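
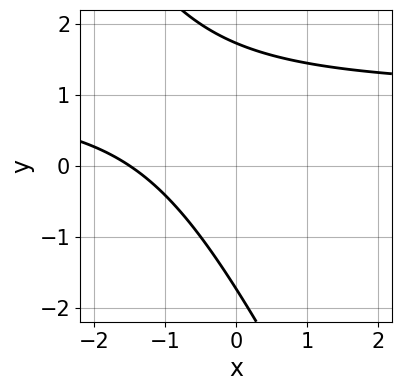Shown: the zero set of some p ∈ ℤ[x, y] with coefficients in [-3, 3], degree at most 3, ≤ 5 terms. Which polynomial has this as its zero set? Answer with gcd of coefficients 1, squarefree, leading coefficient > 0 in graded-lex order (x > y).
2*x*y + y^2 - 2*x - 3

1. Degree: a generic line meets the curve in up to 2 points, so deg p = 2.
2. Putting this together gives p.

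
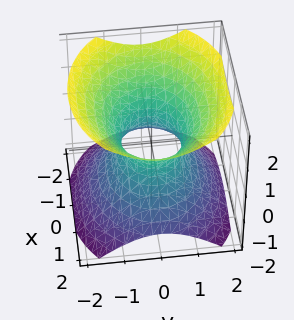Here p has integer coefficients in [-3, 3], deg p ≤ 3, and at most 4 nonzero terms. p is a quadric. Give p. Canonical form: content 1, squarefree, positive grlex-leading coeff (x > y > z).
2*x^2 + 3*y^2 - 3*z^2 - 2

deg p = 2. One connected sheet with a waist; a quadric.
Symmetries: it's symmetric under x → −x, forcing even powers of x; mirror symmetry z ↦ −z ⇒ only even powers of z; the y ↦ −y reflection is a symmetry, so y appears only in even powers.
From the visible intercepts: among the integer gridlines, it crosses the x-axis at x ∈ {-1, 1}; it misses every integer gridline on the z-axis.
The integer polynomial consistent with all of this is the stated p.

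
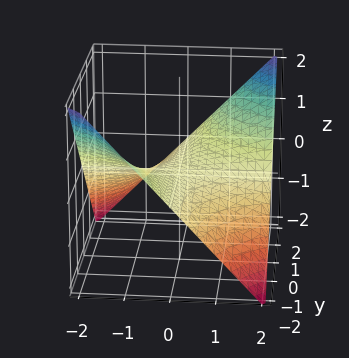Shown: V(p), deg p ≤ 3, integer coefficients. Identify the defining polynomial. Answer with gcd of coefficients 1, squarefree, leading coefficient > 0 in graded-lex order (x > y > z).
x*y - 2*z

Degree: a saddle surface; a quadric, so deg p = 2.
Checking where it meets the axes: one z-axis crossing is at z = 0; the visible y-axis segment lies entirely on the surface; the visible x-axis segment lies entirely on the surface.
Solving for integer coefficients yields p as stated.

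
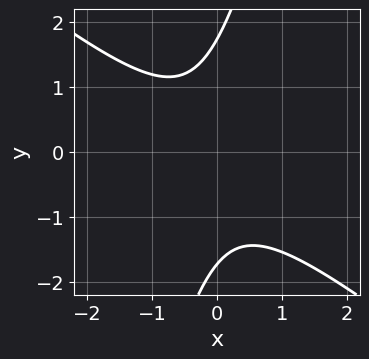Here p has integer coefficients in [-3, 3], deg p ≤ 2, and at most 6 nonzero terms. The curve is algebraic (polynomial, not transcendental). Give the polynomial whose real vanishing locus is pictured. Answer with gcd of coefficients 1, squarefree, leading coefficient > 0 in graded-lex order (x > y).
(a) deg p = 2.
(b) Against the integer gridlines: the curve avoids every integer x-axis point in the box.
(c) Fitting integer coefficients to these (and the overall shape) gives p.

3*x^2 + 3*x*y - y^2 + x + 3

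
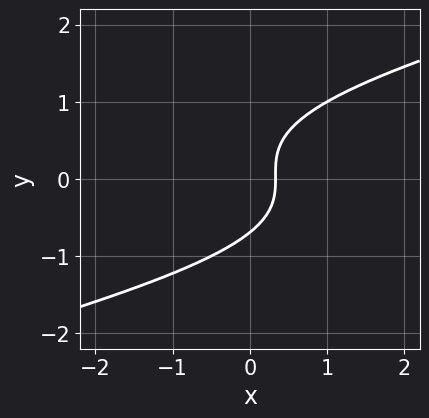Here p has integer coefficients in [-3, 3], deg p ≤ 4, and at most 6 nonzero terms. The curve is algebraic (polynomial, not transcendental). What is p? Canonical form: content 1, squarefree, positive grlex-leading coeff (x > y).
1. Degree: no degree-2 curve has this shape, so deg p = 3.
2. Putting this together gives p.

x*y^2 - 3*y^3 + 3*x - 1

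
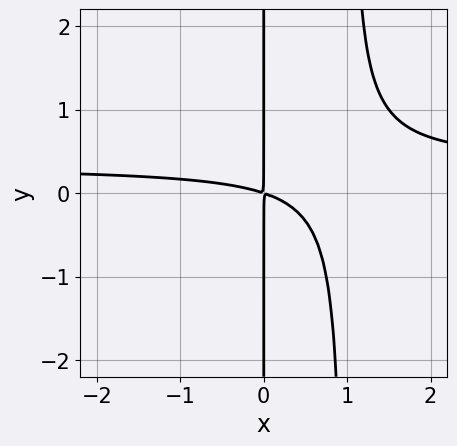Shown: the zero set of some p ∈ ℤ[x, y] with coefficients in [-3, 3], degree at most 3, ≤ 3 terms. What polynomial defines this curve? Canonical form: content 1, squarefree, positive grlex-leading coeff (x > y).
3*x^2*y - x^2 - 3*x*y

1. deg p = 3.
2. From the axis intercepts and sections: every point of the y-axis in the box is on the curve.
3. Putting this together gives p.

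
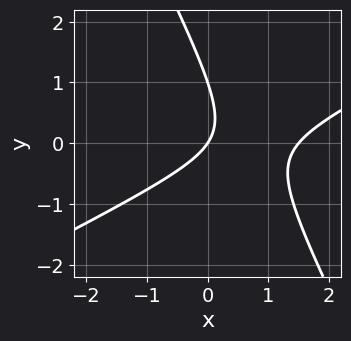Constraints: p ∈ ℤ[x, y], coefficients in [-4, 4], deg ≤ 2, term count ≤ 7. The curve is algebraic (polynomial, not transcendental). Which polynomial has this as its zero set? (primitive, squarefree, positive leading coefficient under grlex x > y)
Degree: the shape is more complex than any degree-1 curve, so deg p = 2.
From the axis intercepts and sections: one x-axis crossing is at x = 0; among the integer gridlines, it crosses the y-axis at y ∈ {0, 1}.
Putting this together gives p.

2*x^2 - 3*x*y - 2*y^2 - 3*x + 2*y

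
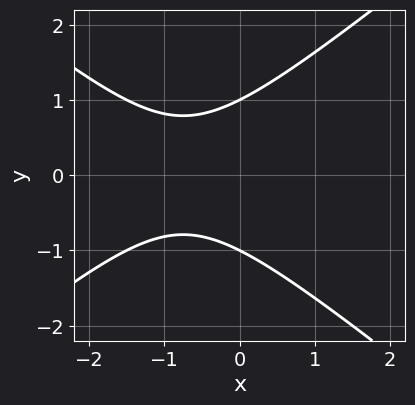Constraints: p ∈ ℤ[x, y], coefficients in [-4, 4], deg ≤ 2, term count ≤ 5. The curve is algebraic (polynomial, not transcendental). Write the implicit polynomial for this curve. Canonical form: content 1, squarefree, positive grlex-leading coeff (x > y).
1. Degree: a generic line meets the curve in up to 2 points, so deg p = 2.
2. Symmetries: mirror symmetry y ↦ −y ⇒ only even powers of y.
3. From the axis intercepts and sections: it misses every integer gridline on the x-axis; the y-axis gridline crossings are at y ∈ {-1, 1}.
4. Putting this together gives p.

2*x^2 - 3*y^2 + 3*x + 3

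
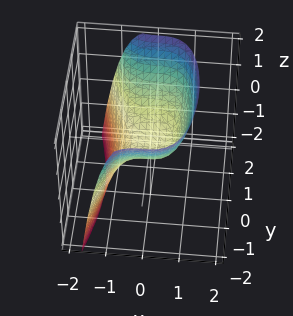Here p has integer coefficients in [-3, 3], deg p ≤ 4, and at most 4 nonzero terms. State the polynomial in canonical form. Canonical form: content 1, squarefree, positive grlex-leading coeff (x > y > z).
2*x^3 + y^2 - 2*z

First, degree: no degree-2 surface has this shape, so deg p = 3.
Next, against the integer gridlines: it crosses the y-axis at the gridline y = 0; it meets the x-axis at x = 0 (among the integer gridlines); it meets the z-axis at z = 0 (among the integer gridlines).
Finally, putting this together gives p.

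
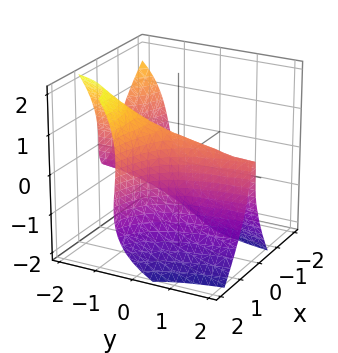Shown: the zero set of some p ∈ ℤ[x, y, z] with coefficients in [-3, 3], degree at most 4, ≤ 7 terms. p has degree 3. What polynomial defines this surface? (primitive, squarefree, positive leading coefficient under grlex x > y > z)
3*x^2*y + x*y*z + z^3 + 3*x^2 - 3*x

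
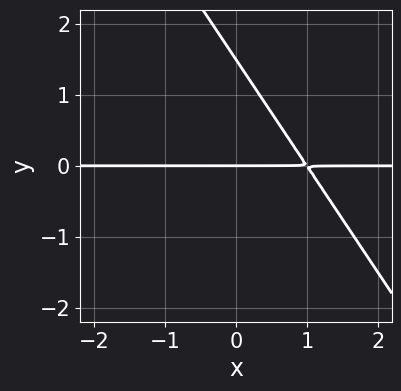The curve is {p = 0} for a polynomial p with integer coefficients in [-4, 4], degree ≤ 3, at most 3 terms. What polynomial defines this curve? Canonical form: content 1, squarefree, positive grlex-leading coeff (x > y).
First, the degree is 2 — the shape is more complex than any degree-1 curve.
Next, reading off the gridlines: it crosses the y-axis at the gridline y = 0; the visible x-axis segment lies entirely on the curve.
Finally, these observations pin down the coefficients.

3*x*y + 2*y^2 - 3*y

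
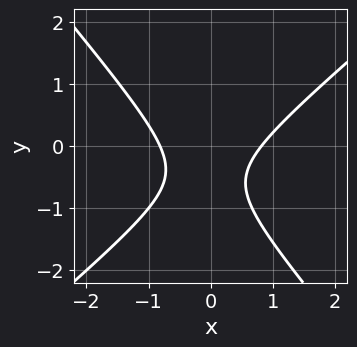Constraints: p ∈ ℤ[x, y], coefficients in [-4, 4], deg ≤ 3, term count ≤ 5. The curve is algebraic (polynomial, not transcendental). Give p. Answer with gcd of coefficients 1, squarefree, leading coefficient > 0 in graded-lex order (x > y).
(a) deg p = 2. No degree-1 curve has this shape.
(b) Observable constraints: no y-intercept at any integer in the box.
(c) Matching integer coefficients to the picture gives p.

3*x^2 - x*y - 3*y^2 - 3*y - 2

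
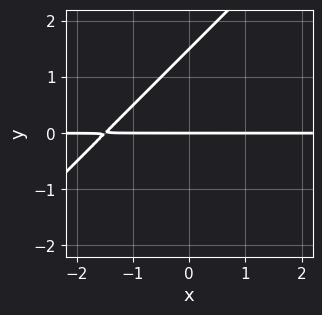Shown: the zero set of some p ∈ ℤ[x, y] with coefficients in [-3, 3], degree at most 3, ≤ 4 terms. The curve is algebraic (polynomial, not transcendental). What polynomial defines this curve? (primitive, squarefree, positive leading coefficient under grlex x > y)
2*x*y - 2*y^2 + 3*y

(a) The degree is 2 — no degree-1 curve has this shape.
(b) From the axis intercepts and sections: it meets the y-axis at y = 0 (among the integer gridlines); the visible x-axis segment lies entirely on the curve.
(c) Together with the visible shape, these determine p as stated.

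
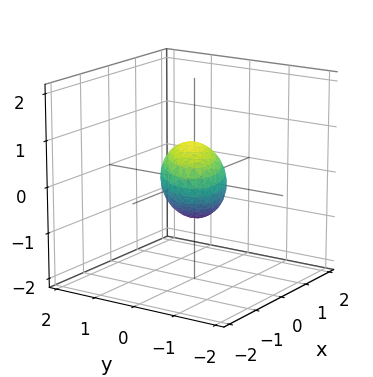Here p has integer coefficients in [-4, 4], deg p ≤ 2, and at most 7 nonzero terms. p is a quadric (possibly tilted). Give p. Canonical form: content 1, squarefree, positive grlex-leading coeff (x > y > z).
1. deg p = 2. A generic line meets the surface in up to 2 points.
2. Against the integer gridlines: the x-axis gridline crossings are at x ∈ {-1, 1}.
3. Solving for integer coefficients yields p as stated.

2*x^2 - 3*x*y + x*z + 3*y^2 + 3*z^2 - 2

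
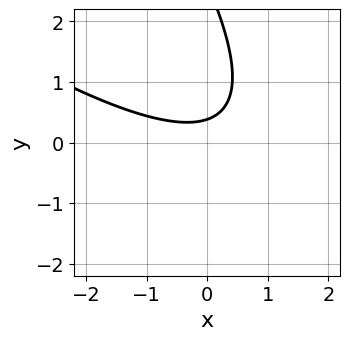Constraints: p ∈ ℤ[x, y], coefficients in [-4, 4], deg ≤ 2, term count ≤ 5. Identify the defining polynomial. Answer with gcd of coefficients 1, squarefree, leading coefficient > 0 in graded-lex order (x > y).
First, deg p = 2.
Then, checking where it meets the axes: it misses every integer gridline on the x-axis.
Finally, solving for integer coefficients yields p as stated.

x^2 + 2*x*y + y^2 - 3*y + 1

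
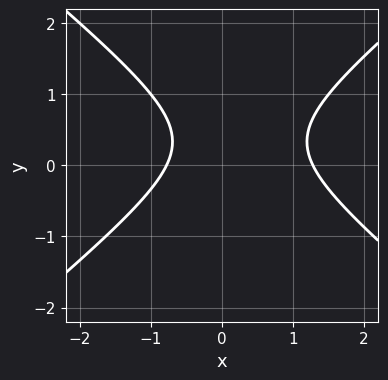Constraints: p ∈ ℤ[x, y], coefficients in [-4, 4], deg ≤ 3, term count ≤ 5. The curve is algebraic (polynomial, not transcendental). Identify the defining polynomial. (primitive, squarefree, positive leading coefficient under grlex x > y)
(a) The degree is 2 — no degree-1 curve has this shape.
(b) Observable constraints: the curve avoids every integer y-axis point in the box.
(c) Matching integer coefficients to the picture gives p.

2*x^2 - 3*y^2 - x + 2*y - 2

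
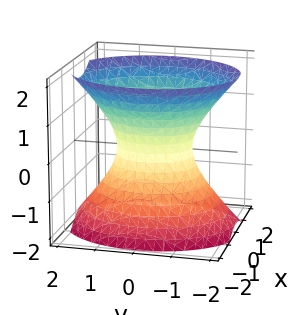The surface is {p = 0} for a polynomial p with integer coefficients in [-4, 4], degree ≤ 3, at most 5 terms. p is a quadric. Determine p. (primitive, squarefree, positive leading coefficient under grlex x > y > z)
3*x^2 + 2*y^2 - 2*z^2 - 2

First, the degree is 2 — one connected sheet with a waist; a quadric.
Next, symmetries: mirror symmetry z ↦ −z ⇒ only even powers of z; the x ↦ −x reflection is a symmetry, so x appears only in even powers; mirror symmetry y ↦ −y ⇒ only even powers of y.
Next, from the axis intercepts and sections: the y-axis gridline crossings are at y ∈ {-1, 1}; the surface avoids every integer z-axis point in the box.
Finally, together with the visible shape, these determine p as stated.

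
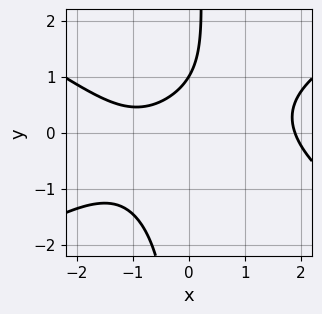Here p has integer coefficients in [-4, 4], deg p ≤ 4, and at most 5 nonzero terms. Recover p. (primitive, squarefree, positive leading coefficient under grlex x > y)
(a) deg p = 3.
(b) Observable constraints: one y-axis crossing is at y = 1.
(c) Matching integer coefficients to the picture gives p.

x^3 - 3*x*y^2 - 2*x + 3*y - 3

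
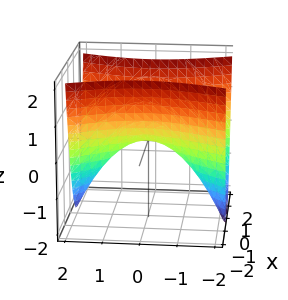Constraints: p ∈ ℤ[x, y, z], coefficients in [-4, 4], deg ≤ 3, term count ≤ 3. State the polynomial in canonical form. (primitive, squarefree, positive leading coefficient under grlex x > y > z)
First, degree: a saddle surface; a quadric, so deg p = 2.
Then, symmetries: the x ↦ −x reflection is a symmetry, so x appears only in even powers; it's symmetric under y → −y, forcing even powers of y.
Next, checking where it meets the axes: it crosses the y-axis at the gridline y = 0; one x-axis crossing is at x = 0; it crosses the z-axis at the gridline z = 0.
Finally, assembling these constraints gives the stated polynomial.

3*x^2 - y^2 - 2*z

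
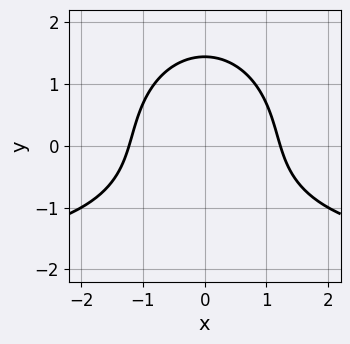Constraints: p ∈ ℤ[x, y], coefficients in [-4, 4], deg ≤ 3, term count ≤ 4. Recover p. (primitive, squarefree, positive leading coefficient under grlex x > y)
deg p = 3. No degree-2 curve has this shape.
Symmetries: it's symmetric under x → −x, forcing even powers of x.
Putting this together gives p.

x^2*y + y^3 + 2*x^2 - 3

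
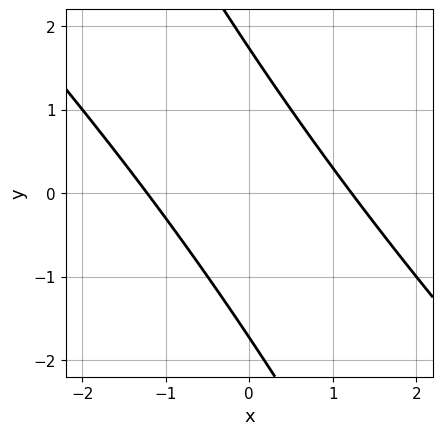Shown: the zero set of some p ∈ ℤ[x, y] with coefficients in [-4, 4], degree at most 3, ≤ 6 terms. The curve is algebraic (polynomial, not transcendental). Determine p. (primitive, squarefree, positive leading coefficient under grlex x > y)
2*x^2 + 3*x*y + y^2 - 3

1. The degree is 2 — the shape is more complex than any degree-1 curve.
2. Matching integer coefficients to the picture gives p.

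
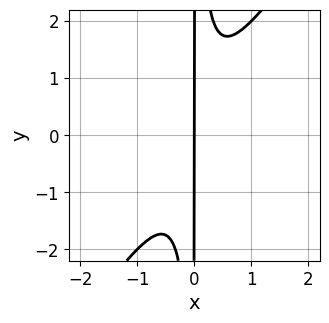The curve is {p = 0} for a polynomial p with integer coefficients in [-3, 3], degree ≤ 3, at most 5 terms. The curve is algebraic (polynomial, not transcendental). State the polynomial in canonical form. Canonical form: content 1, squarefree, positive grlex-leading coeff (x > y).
The degree is 3 — a generic line meets the curve in up to 3 points.
From the visible intercepts: the visible y-axis segment lies entirely on the curve; it crosses the x-axis at the gridline x = 0.
Together with the visible shape, these determine p as stated.

3*x^3 - 2*x^2*y + x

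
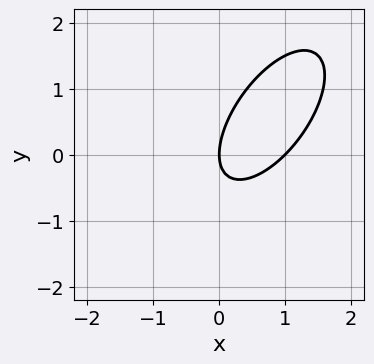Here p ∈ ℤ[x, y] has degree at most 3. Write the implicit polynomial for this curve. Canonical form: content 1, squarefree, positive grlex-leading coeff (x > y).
3*x^2 - 3*x*y + 2*y^2 - 3*x

1. deg p = 2. The shape is more complex than any degree-1 curve.
2. Against the integer gridlines: it crosses the y-axis at the gridline y = 0; among the integer gridlines, it crosses the x-axis at x ∈ {0, 1}.
3. Matching integer coefficients to the picture gives p.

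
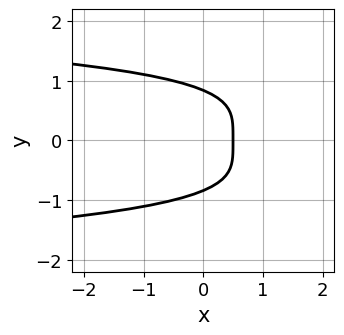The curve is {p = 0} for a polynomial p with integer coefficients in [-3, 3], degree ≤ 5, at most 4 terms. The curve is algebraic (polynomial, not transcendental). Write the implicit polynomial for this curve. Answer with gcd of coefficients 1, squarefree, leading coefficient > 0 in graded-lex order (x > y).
2*y^4 + 2*x - 1

(a) The degree is 4 — a generic line meets the curve in up to 4 points.
(b) Symmetries: the y ↦ −y reflection is a symmetry, so y appears only in even powers.
(c) These observations pin down the coefficients.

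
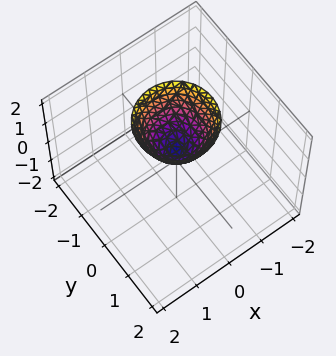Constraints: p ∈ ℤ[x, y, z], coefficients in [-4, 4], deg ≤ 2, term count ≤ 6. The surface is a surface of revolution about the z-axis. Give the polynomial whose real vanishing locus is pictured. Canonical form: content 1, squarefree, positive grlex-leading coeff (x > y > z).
First, deg p = 2. The shape is more complex than any degree-1 surface.
Next, by symmetry, every cross-section ⟂ z is a circle, so x, y appear only via x² + y².
Next, against the integer gridlines: no y-intercept at any integer in the box; a circular section at z = 2 has radius exactly 1; no x-intercept at any integer in the box.
Finally, fitting integer coefficients to these (and the overall shape) gives p.

3*x^2 + 3*y^2 - 2*z + 1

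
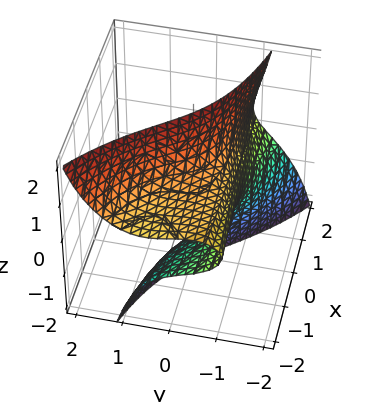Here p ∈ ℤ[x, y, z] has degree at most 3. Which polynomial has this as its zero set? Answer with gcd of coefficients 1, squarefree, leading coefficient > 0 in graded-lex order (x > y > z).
2*x*y*z + 3*x*z^2 + 2*y^3 + 3*y*z^2 + 2

Degree: the shape is more complex than any degree-2 surface, so deg p = 3.
Checking where it meets the axes: one y-axis crossing is at y = -1; it misses every integer gridline on the x-axis.
Matching integer coefficients to the picture gives p.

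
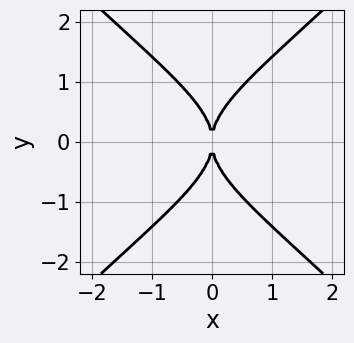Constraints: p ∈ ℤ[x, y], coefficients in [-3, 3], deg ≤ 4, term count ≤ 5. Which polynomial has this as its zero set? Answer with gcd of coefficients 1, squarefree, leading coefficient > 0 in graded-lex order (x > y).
x^2*y^2 - y^4 + 2*x^2

(a) The degree is 4 — a generic line meets the curve in up to 4 points.
(b) Symmetries: it's symmetric under y → −y, forcing even powers of y; mirror symmetry x ↦ −x ⇒ only even powers of x.
(c) Against the integer gridlines: it meets the x-axis at x = 0 (among the integer gridlines); one y-axis crossing is at y = 0.
(d) The integer polynomial consistent with all of this is the stated p.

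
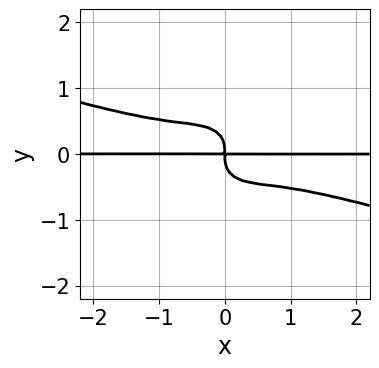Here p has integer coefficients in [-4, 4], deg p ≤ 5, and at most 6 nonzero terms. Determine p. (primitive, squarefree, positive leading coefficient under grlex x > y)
1. deg p = 4.
2. Against the integer gridlines: every point of the x-axis in the box is on the curve.
3. Putting this together gives p.

x^3*y + 3*x^2*y^2 + 3*y^4 + x*y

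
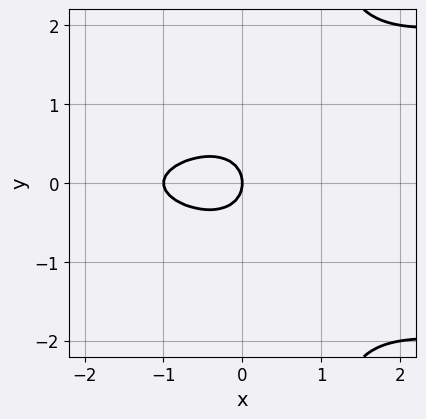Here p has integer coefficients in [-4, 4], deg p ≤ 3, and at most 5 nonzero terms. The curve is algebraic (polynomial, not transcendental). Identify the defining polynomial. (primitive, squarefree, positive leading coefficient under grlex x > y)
First, the degree is 3 — no degree-2 curve has this shape.
Next, symmetries: it's symmetric under y → −y, forcing even powers of y.
Then, from the axis intercepts and sections: it meets the y-axis at y = 0 (among the integer gridlines); among the integer gridlines, it crosses the x-axis at x ∈ {-1, 0}.
Finally, the integer polynomial consistent with all of this is the stated p.

3*x*y^2 - 2*x^2 - 3*y^2 - 2*x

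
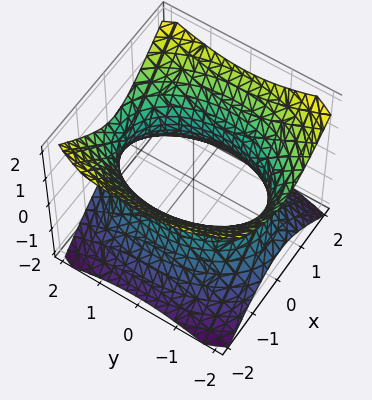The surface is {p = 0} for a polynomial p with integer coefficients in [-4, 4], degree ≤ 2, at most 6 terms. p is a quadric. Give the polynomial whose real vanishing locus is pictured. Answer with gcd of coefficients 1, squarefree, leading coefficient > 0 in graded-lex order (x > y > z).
deg p = 2.
Symmetries: mirror symmetry z ↦ −z ⇒ only even powers of z; mirror symmetry y ↦ −y ⇒ only even powers of y; the x ↦ −x reflection is a symmetry, so x appears only in even powers.
From the axis intercepts and sections: the surface avoids every integer z-axis point in the box.
These observations pin down the coefficients.

2*x^2 + y^2 - 2*z^2 - 3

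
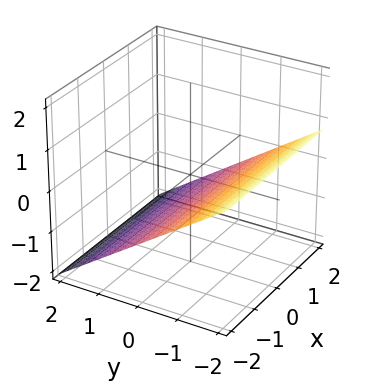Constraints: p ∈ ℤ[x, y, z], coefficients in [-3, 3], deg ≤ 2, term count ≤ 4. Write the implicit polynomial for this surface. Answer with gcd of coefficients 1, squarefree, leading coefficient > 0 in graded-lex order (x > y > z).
2*y + 3*z + 2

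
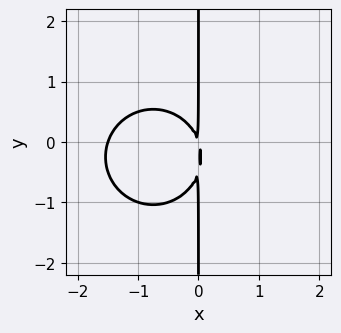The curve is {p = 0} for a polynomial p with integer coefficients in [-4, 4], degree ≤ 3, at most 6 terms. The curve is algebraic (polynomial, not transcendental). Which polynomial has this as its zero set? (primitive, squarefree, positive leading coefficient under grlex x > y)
2*x^3 + 2*x*y^2 + 3*x^2 + x*y

First, deg p = 3. A generic line meets the curve in up to 3 points.
Then, from the visible intercepts: every point of the y-axis in the box is on the curve.
Finally, solving for integer coefficients yields p as stated.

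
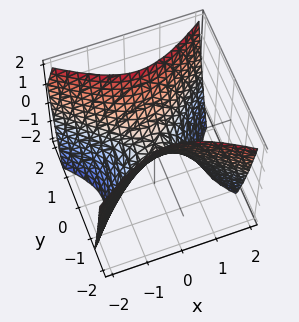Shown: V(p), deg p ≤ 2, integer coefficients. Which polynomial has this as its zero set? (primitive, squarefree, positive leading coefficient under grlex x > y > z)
1. The degree is 2 — a hyperbolic paraboloid; a quadric.
2. Symmetries: it's symmetric under x → −x, forcing even powers of x; mirror symmetry y ↦ −y ⇒ only even powers of y.
3. Checking where it meets the axes: it meets the z-axis at z = 0 (among the integer gridlines); it crosses the x-axis at the gridline x = 0; one y-axis crossing is at y = 0.
4. The integer polynomial consistent with all of this is the stated p.

2*x^2 - 3*y^2 + 2*z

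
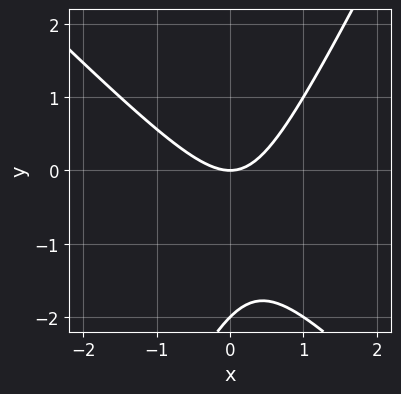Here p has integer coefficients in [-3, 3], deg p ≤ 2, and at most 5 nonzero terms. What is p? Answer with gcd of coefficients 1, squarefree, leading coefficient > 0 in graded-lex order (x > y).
2*x^2 + x*y - y^2 - 2*y

First, degree: the shape is more complex than any degree-1 curve, so deg p = 2.
Then, from the visible intercepts: among the integer gridlines, it crosses the y-axis at y ∈ {-2, 0}; it meets the x-axis at x = 0 (among the integer gridlines).
Finally, putting this together gives p.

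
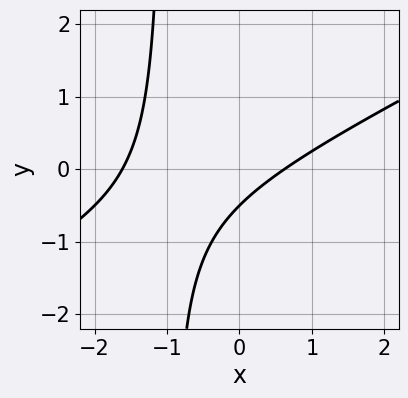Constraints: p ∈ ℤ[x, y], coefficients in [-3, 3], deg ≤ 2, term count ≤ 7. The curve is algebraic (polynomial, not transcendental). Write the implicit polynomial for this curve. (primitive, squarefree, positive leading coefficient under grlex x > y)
(a) Degree: the shape is more complex than any degree-1 curve, so deg p = 2.
(b) Matching integer coefficients to the picture gives p.

x^2 - 2*x*y + x - 2*y - 1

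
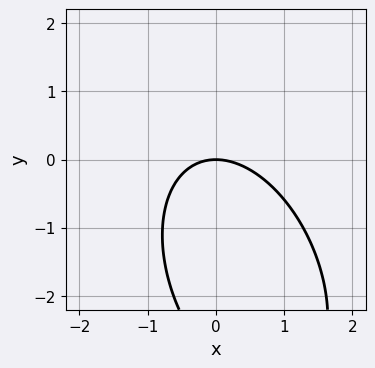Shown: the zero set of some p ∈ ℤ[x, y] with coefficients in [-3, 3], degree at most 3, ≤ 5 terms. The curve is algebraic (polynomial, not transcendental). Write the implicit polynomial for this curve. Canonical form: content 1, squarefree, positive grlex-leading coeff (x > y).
2*x^2 + x*y + y^2 + 3*y

First, degree: a generic line meets the curve in up to 2 points, so deg p = 2.
Then, from the axis intercepts and sections: one y-axis crossing is at y = 0; it meets the x-axis at x = 0 (among the integer gridlines).
Finally, assembling these constraints gives the stated polynomial.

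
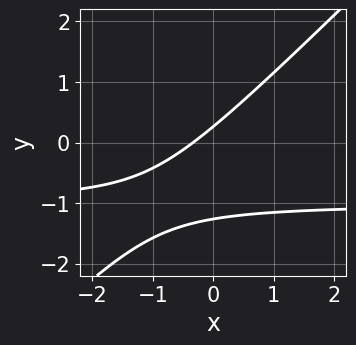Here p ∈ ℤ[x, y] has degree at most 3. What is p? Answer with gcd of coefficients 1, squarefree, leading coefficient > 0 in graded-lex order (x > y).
3*x*y - 3*y^2 + 3*x - 3*y + 1

deg p = 2. The shape is more complex than any degree-1 curve.
Matching integer coefficients to the picture gives p.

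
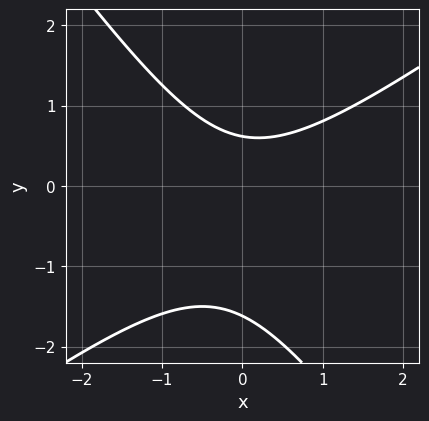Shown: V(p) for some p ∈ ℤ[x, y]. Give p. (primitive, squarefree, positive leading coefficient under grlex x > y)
First, the degree is 2 — no degree-1 curve has this shape.
Then, observable constraints: it misses every integer gridline on the x-axis.
Finally, together with the visible shape, these determine p as stated.

3*x^2 - 2*x*y - 3*y^2 - 3*y + 3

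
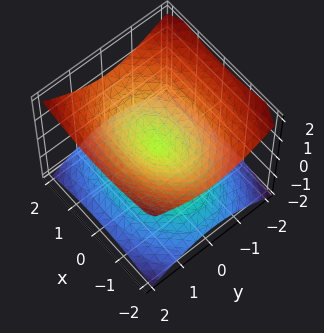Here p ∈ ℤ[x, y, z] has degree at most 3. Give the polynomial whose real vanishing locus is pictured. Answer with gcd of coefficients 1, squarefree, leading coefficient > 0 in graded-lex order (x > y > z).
The degree is 2 — two nappes meeting at a single point; a quadric.
Symmetries: mirror symmetry z ↦ −z ⇒ only even powers of z; the y ↦ −y reflection is a symmetry, so y appears only in even powers; it's symmetric under x → −x, forcing even powers of x.
Observable constraints: it meets the y-axis at y = 0 (among the integer gridlines); it meets the z-axis at z = 0 (among the integer gridlines); it meets the x-axis at x = 0 (among the integer gridlines).
Solving for integer coefficients yields p as stated.

x^2 + 2*y^2 - 3*z^2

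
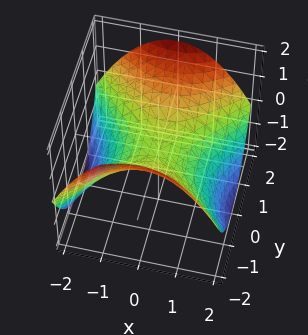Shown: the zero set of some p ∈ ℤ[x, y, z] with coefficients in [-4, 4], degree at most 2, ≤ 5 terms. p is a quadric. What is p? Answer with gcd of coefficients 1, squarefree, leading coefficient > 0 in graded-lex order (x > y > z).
1. deg p = 2.
2. Symmetries: mirror symmetry x ↦ −x ⇒ only even powers of x; mirror symmetry y ↦ −y ⇒ only even powers of y.
3. Observable constraints: it meets the x-axis at x = 0 (among the integer gridlines); it crosses the y-axis at the gridline y = 0; one z-axis crossing is at z = 0.
4. Together with the visible shape, these determine p as stated.

x^2 - y^2 + 2*z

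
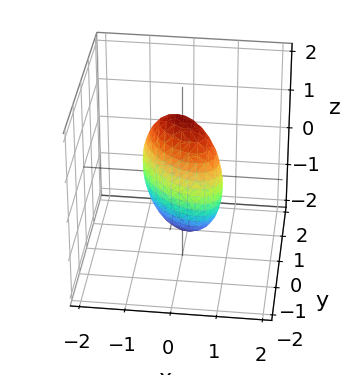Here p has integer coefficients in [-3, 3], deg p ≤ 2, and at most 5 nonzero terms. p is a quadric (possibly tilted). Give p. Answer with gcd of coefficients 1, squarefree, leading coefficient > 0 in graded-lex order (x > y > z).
1. Degree: a generic line meets the surface in up to 2 points, so deg p = 2.
2. Solving for integer coefficients yields p as stated.

3*x^2 + 3*x*y + 3*y^2 + z^2 - 2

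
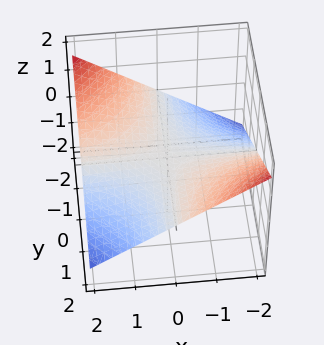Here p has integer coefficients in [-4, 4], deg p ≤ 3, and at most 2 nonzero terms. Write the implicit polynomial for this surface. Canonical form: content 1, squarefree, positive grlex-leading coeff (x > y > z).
x*y + 3*z

The degree is 2 — a saddle surface; a quadric.
From the visible intercepts: one z-axis crossing is at z = 0; every point of the x-axis in the box is on the surface; every point of the y-axis in the box is on the surface.
Fitting integer coefficients to these (and the overall shape) gives p.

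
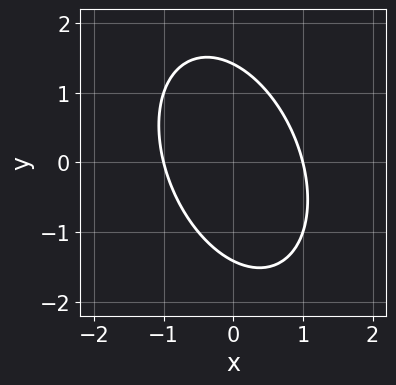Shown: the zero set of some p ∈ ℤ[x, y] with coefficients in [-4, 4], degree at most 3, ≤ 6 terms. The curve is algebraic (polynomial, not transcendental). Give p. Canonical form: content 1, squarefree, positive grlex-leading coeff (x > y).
2*x^2 + x*y + y^2 - 2

Degree: the shape is more complex than any degree-1 curve, so deg p = 2.
Against the integer gridlines: the x-axis gridline crossings are at x ∈ {-1, 1}.
Fitting integer coefficients to these (and the overall shape) gives p.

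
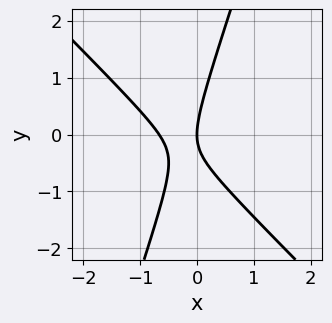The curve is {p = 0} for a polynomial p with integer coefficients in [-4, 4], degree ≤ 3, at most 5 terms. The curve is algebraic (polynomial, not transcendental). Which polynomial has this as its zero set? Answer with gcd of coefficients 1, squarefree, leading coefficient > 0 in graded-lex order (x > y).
3*x^2 + 2*x*y - y^2 + 2*x

1. The degree is 2 — no degree-1 curve has this shape.
2. Observable constraints: one y-axis crossing is at y = 0; it meets the x-axis at x = 0 (among the integer gridlines).
3. Together with the visible shape, these determine p as stated.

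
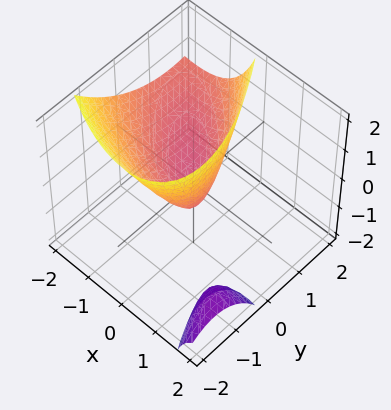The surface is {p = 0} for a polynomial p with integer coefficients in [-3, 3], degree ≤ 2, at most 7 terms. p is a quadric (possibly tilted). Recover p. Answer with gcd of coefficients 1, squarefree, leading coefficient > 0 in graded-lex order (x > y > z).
1. There are 2 components. They look like related sheets of one shape, so recover p as a whole.
2. Degree: a generic line meets the surface in up to 2 points, so deg p = 2.
3. Checking where it meets the axes: it crosses the y-axis at the gridline y = 0; it crosses the z-axis at the gridline z = 0; one x-axis crossing is at x = 0.
4. Together with the visible shape, these determine p as stated.

2*x^2 + 3*x*y + 3*x*z + 2*y^2 - 3*z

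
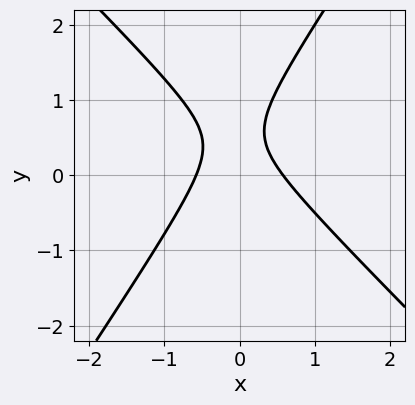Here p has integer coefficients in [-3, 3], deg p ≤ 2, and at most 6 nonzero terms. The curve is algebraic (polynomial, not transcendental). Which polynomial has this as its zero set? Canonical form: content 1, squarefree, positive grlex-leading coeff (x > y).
First, degree: the shape is more complex than any degree-1 curve, so deg p = 2.
Then, from the axis intercepts and sections: it misses every integer gridline on the y-axis.
Finally, the integer polynomial consistent with all of this is the stated p.

3*x^2 + x*y - 2*y^2 + 2*y - 1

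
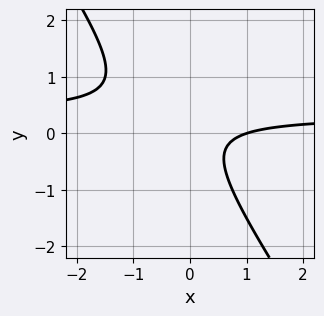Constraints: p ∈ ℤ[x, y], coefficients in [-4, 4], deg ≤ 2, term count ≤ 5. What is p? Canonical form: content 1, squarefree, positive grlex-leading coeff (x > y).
3*x*y + 2*y^2 - x + 1

1. Degree: a generic line meets the curve in up to 2 points, so deg p = 2.
2. Reading off the gridlines: it meets the x-axis at x = 1 (among the integer gridlines); the curve avoids every integer y-axis point in the box.
3. The integer polynomial consistent with all of this is the stated p.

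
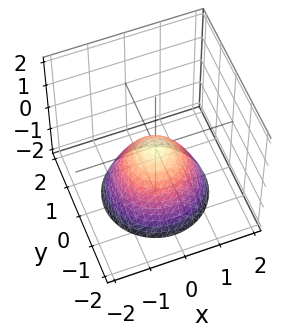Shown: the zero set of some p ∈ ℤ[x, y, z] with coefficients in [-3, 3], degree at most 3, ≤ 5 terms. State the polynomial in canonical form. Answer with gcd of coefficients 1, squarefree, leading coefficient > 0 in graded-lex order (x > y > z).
x^2 + y^2 + z

First, degree: a paraboloid; a quadric, so deg p = 2.
Then, by symmetry, the z-axis is an axis of rotation, so x and y enter only as x² + y².
Next, reading off the gridlines: it meets the x-axis at x = 0 (among the integer gridlines); a circular section at z = -2 has radius between 1 and 2; one z-axis crossing is at z = 0.
Finally, these observations pin down the coefficients.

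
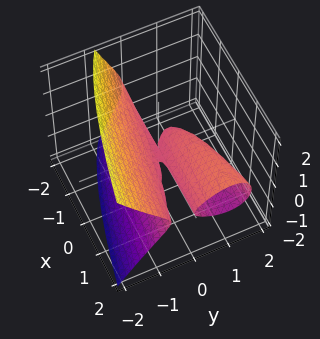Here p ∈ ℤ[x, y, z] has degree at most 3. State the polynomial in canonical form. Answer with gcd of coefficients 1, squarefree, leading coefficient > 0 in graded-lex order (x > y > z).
x*z^2 + 2*y^3 - x*y - 2*y^2 + 3*z^2

(a) deg p = 3.
(b) From the visible intercepts: it crosses the z-axis at the gridline z = 0; among the integer gridlines, it crosses the y-axis at y ∈ {0, 1}.
(c) Assembling these constraints gives the stated polynomial.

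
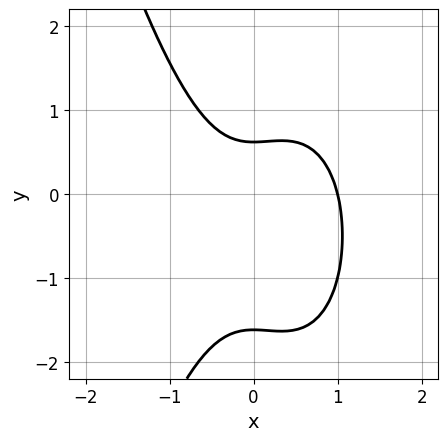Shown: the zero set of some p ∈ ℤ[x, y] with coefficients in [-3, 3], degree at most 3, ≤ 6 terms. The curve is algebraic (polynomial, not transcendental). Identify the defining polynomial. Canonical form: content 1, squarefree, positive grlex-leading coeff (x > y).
2*x^3 - x^2 + y^2 + y - 1

1. deg p = 3. A generic line meets the curve in up to 3 points.
2. Against the integer gridlines: it meets the x-axis at x = 1 (among the integer gridlines).
3. The integer polynomial consistent with all of this is the stated p.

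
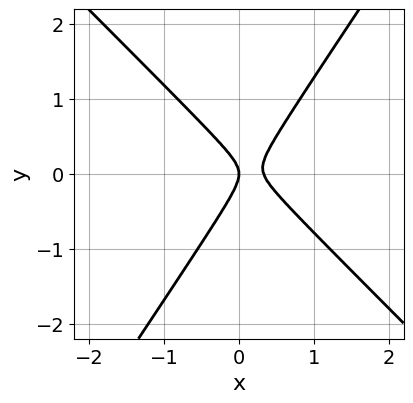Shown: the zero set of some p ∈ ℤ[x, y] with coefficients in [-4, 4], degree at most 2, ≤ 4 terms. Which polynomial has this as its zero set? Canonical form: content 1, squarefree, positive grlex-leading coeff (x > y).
3*x^2 + x*y - 2*y^2 - x

1. deg p = 2.
2. From the visible intercepts: one y-axis crossing is at y = 0; one x-axis crossing is at x = 0.
3. The integer polynomial consistent with all of this is the stated p.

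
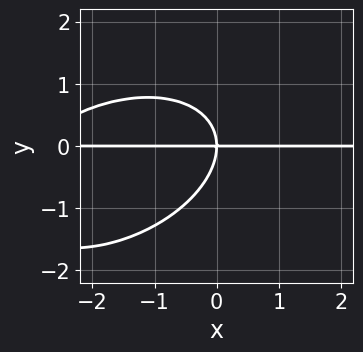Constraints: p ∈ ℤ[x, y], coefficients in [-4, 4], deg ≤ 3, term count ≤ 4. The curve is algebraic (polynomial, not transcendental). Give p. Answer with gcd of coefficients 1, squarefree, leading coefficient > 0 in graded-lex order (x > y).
1. The degree is 3 — no degree-2 curve has this shape.
2. From the axis intercepts and sections: every point of the x-axis in the box is on the curve; one y-axis crossing is at y = 0.
3. Together with the visible shape, these determine p as stated.

x^2*y - x*y^2 + 2*y^3 + 3*x*y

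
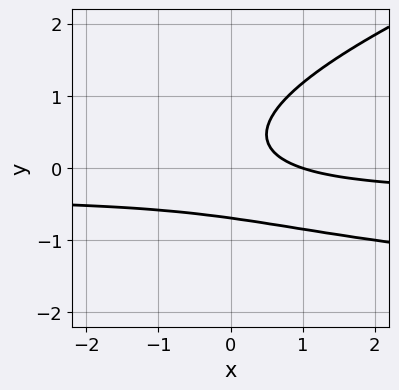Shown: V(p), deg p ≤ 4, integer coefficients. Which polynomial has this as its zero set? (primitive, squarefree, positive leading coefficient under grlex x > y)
Degree: a generic line meets the curve in up to 3 points, so deg p = 3.
From the visible intercepts: one x-axis crossing is at x = 1.
Assembling these constraints gives the stated polynomial.

x*y^2 - 3*y^3 + 3*x*y + x - 1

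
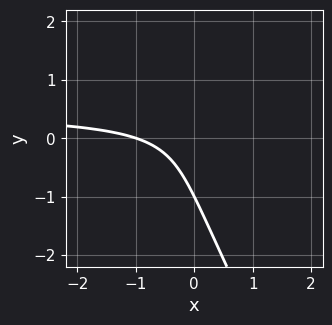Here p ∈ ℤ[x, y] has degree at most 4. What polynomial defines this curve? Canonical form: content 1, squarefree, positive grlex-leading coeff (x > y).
2*x*y^2 + y^3 - 3*x*y + x + 1

1. deg p = 3. No degree-2 curve has this shape.
2. From the axis intercepts and sections: it crosses the x-axis at the gridline x = -1; one y-axis crossing is at y = -1.
3. Together with the visible shape, these determine p as stated.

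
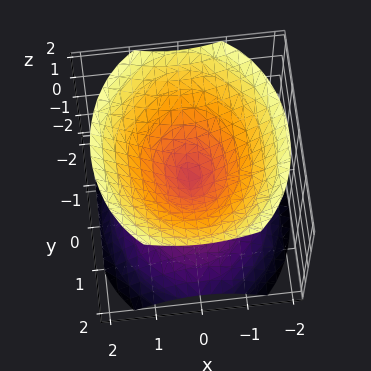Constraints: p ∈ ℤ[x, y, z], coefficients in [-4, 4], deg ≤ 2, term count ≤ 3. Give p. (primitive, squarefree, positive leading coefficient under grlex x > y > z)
3*x^2 + 2*y^2 - 3*z^2

There are 2 components.
Degree: two nappes meeting at a single point; a quadric, so deg p = 2.
Symmetries: it's symmetric under x → −x, forcing even powers of x; it's symmetric under z → −z, forcing even powers of z; mirror symmetry y ↦ −y ⇒ only even powers of y.
Against the integer gridlines: it crosses the x-axis at the gridline x = 0; one y-axis crossing is at y = 0.
Matching integer coefficients to the picture gives p.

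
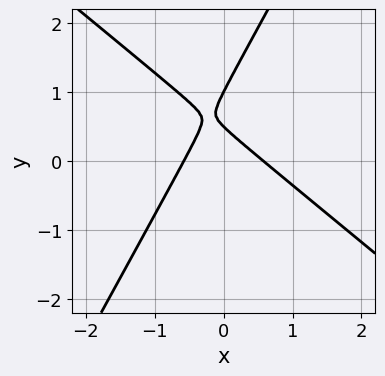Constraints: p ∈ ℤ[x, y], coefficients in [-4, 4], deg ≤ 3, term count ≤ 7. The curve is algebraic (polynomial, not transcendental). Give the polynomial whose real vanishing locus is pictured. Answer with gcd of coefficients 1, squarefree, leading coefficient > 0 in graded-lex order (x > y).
3*x^2 + 2*x*y - 2*y^2 + 3*y - 1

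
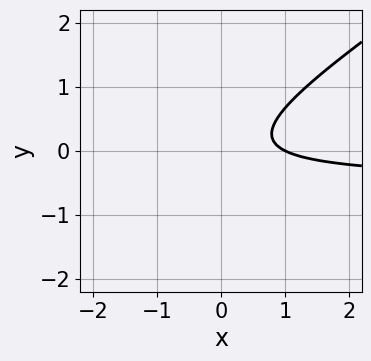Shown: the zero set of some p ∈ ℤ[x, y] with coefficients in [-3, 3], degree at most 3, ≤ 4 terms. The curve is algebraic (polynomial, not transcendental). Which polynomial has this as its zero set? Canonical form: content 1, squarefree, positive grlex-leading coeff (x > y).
1. The degree is 2 — no degree-1 curve has this shape.
2. Reading off the gridlines: it misses every integer gridline on the y-axis; it meets the x-axis at x = 1 (among the integer gridlines).
3. These observations pin down the coefficients.

2*x*y - 3*y^2 + x - 1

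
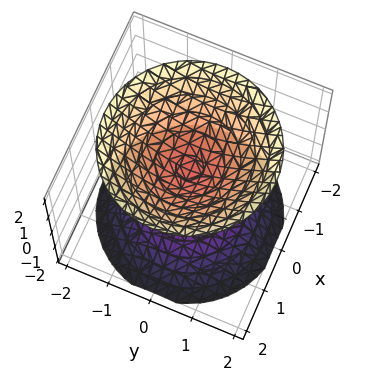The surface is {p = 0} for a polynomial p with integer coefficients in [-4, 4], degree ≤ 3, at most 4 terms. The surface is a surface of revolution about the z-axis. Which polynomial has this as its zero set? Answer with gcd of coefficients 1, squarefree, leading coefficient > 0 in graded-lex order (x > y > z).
2*x^2 + 2*y^2 - 2*z^2 + 1

I count 2 distinct pieces. They look like related sheets of one shape, so recover p as a whole.
The degree is 2 — no degree-1 surface has this shape.
By symmetry, every cross-section ⟂ z is a circle, so x, y appear only via x² + y².
From the axis intercepts and sections: it misses every integer gridline on the y-axis; the surface avoids every integer x-axis point in the box.
Assembling these constraints gives the stated polynomial.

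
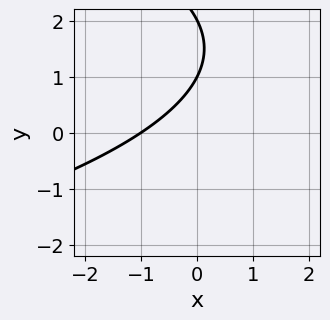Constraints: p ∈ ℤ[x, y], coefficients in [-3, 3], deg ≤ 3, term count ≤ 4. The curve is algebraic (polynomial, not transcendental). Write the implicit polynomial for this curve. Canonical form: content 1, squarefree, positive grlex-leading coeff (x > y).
(a) The degree is 2 — no degree-1 curve has this shape.
(b) Against the integer gridlines: it crosses the x-axis at the gridline x = -1; among the integer gridlines, it crosses the y-axis at y ∈ {1, 2}.
(c) Together with the visible shape, these determine p as stated.

y^2 + 2*x - 3*y + 2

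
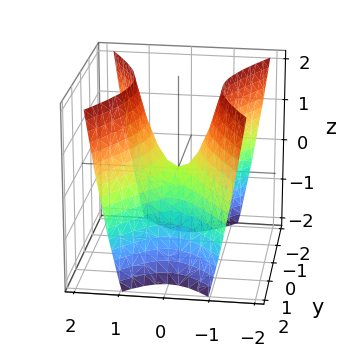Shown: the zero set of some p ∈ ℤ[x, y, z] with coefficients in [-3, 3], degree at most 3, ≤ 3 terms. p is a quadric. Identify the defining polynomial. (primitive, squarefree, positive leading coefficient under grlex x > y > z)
(a) Degree: a saddle surface; a quadric, so deg p = 2.
(b) Symmetries: it's symmetric under x → −x, forcing even powers of x; it's symmetric under y → −y, forcing even powers of y.
(c) Reading off the gridlines: one z-axis crossing is at z = 0; it crosses the x-axis at the gridline x = 0; it meets the y-axis at y = 0 (among the integer gridlines).
(d) Solving for integer coefficients yields p as stated.

2*x^2 - y^2 - z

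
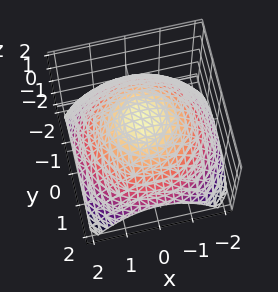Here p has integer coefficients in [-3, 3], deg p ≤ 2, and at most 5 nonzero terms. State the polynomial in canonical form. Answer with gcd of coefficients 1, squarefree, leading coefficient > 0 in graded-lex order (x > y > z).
x^2 + y^2 + 2*z - 3

deg p = 2. A generic line meets the surface in up to 2 points.
Symmetries: rotational symmetry about the z-axis ⇒ p depends on x, y only through x² + y².
Reading off the gridlines: a circular section at z = 0 has radius between 1 and 2.
Together with the visible shape, these determine p as stated.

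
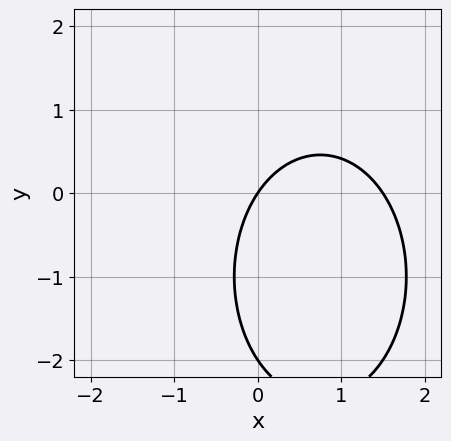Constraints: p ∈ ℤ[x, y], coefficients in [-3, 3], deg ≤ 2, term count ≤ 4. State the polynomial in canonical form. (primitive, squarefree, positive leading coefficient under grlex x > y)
2*x^2 + y^2 - 3*x + 2*y

Degree: a generic line meets the curve in up to 2 points, so deg p = 2.
Reading off the gridlines: the y-axis gridline crossings are at y ∈ {-2, 0}; one x-axis crossing is at x = 0.
Fitting integer coefficients to these (and the overall shape) gives p.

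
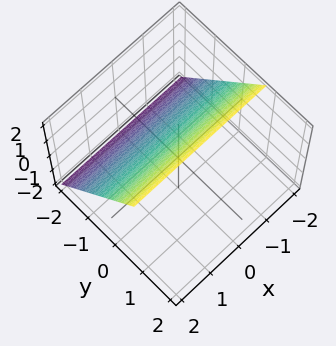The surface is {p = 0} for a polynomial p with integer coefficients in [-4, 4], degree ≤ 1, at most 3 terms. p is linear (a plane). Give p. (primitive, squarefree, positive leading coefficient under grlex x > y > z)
3*y - 2*z + 2

(a) Degree: the surface is flat (a plane), so deg p = 1.
(b) From the visible intercepts: one z-axis crossing is at z = 1; it misses every integer gridline on the x-axis.
(c) Fitting integer coefficients to these (and the overall shape) gives p.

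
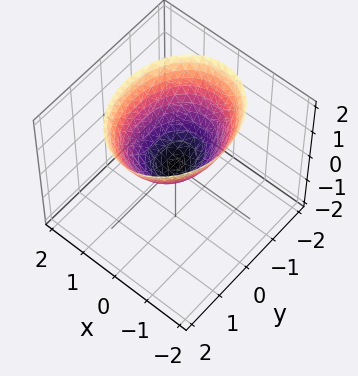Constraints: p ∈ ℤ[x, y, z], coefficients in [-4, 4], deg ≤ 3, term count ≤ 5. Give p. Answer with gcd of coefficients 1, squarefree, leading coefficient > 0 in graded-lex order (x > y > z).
(a) deg p = 2. A paraboloid; a quadric.
(b) Symmetries: mirror symmetry y ↦ −y ⇒ only even powers of y; mirror symmetry x ↦ −x ⇒ only even powers of x.
(c) From the visible intercepts: it meets the y-axis at y = 0 (among the integer gridlines); it meets the x-axis at x = 0 (among the integer gridlines).
(d) Fitting integer coefficients to these (and the overall shape) gives p.

3*x^2 + 2*y^2 - 3*z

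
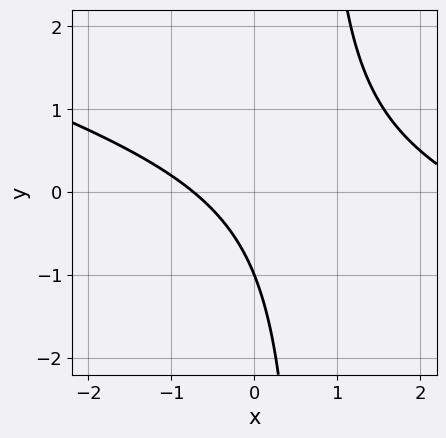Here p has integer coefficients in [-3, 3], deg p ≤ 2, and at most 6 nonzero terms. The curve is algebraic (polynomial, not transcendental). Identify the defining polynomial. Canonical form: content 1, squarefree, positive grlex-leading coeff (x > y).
x^2 + 3*x*y - 2*x - 2*y - 2

Degree: the shape is more complex than any degree-1 curve, so deg p = 2.
Against the integer gridlines: it meets the y-axis at y = -1 (among the integer gridlines).
Assembling these constraints gives the stated polynomial.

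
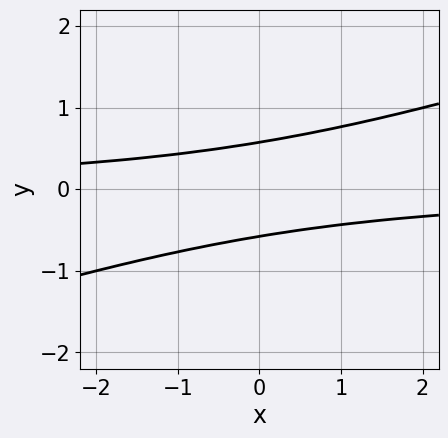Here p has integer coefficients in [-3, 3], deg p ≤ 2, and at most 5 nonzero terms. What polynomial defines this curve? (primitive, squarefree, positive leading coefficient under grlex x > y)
x*y - 3*y^2 + 1

(a) Degree: a generic line meets the curve in up to 2 points, so deg p = 2.
(b) Checking where it meets the axes: no x-intercept at any integer in the box.
(c) Solving for integer coefficients yields p as stated.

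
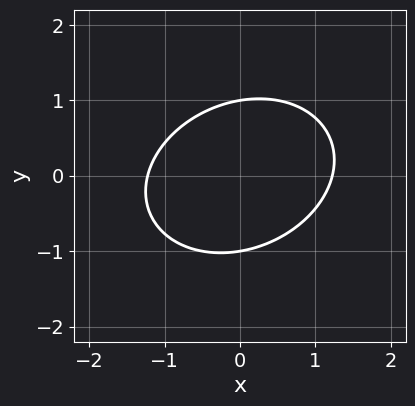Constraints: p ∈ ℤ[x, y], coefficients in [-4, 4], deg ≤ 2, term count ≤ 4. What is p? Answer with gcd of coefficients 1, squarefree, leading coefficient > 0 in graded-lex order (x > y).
2*x^2 - x*y + 3*y^2 - 3

First, degree: a generic line meets the curve in up to 2 points, so deg p = 2.
Next, against the integer gridlines: the y-axis gridline crossings are at y ∈ {-1, 1}.
Finally, these observations pin down the coefficients.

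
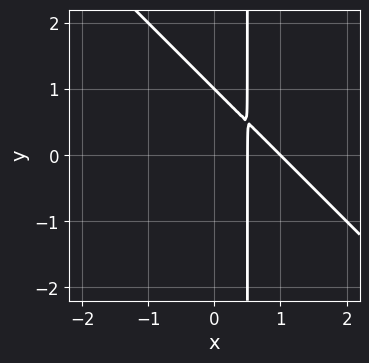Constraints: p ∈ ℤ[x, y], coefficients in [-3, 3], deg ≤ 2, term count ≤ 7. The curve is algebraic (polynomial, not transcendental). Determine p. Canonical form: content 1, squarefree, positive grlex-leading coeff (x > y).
First, the degree is 2 — the shape is more complex than any degree-1 curve.
Then, against the integer gridlines: it crosses the x-axis at the gridline x = 1; it meets the y-axis at y = 1 (among the integer gridlines).
Finally, together with the visible shape, these determine p as stated.

2*x^2 + 2*x*y - 3*x - y + 1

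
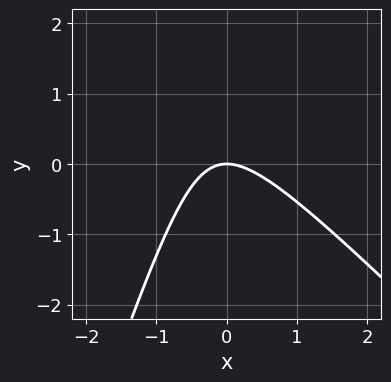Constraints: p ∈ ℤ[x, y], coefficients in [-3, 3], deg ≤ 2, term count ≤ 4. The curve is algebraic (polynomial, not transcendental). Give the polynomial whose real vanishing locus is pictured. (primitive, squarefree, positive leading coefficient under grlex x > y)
(a) Degree: a generic line meets the curve in up to 2 points, so deg p = 2.
(b) Reading off the gridlines: it crosses the y-axis at the gridline y = 0; it crosses the x-axis at the gridline x = 0.
(c) Fitting integer coefficients to these (and the overall shape) gives p.

3*x^2 + 2*x*y - y^2 + 3*y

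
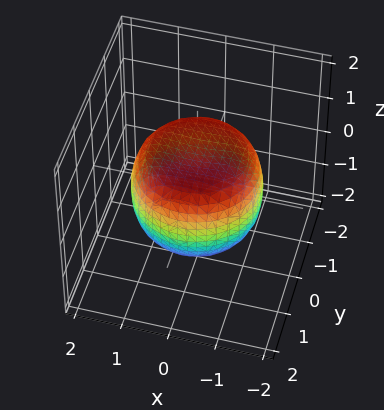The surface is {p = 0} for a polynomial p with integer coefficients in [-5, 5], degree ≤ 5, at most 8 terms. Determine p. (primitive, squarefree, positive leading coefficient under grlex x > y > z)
2*x^4 + 4*x^2*y^2 + 2*y^4 - 2*x^2 - 2*y^2 + 3*z^2 - 3

(a) The degree is 4 — the shape is more complex than any degree-3 surface.
(b) By symmetry, every cross-section ⟂ z is a circle, so x, y appear only via x² + y².
(c) From the axis intercepts and sections: a circular section at z = 1 has radius exactly 1; among the integer gridlines, it crosses the z-axis at z ∈ {-1, 1}.
(d) Solving for integer coefficients yields p as stated.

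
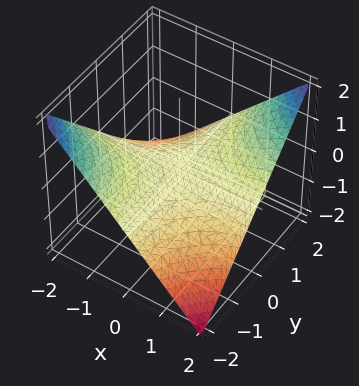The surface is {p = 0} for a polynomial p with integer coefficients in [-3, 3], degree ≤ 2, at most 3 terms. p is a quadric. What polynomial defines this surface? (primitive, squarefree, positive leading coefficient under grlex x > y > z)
x*y - 2*z

deg p = 2.
Against the integer gridlines: one z-axis crossing is at z = 0; every point of the y-axis in the box is on the surface.
Solving for integer coefficients yields p as stated.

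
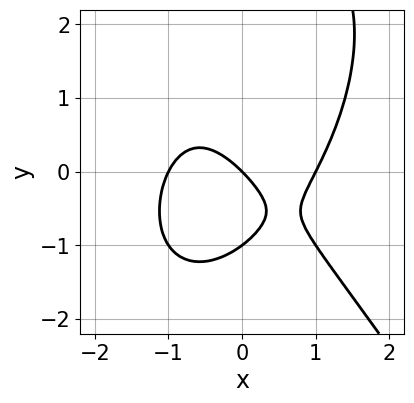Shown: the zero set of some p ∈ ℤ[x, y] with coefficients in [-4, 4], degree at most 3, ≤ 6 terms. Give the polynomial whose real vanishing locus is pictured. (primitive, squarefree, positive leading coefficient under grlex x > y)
The degree is 3 — a generic line meets the curve in up to 3 points.
From the axis intercepts and sections: the y-axis gridline crossings are at y ∈ {-1, 0}; among the integer gridlines, it crosses the x-axis at x ∈ {-1, 0, 1}.
Matching integer coefficients to the picture gives p.

3*x^3 + y^3 - 2*y^2 - 3*x - 3*y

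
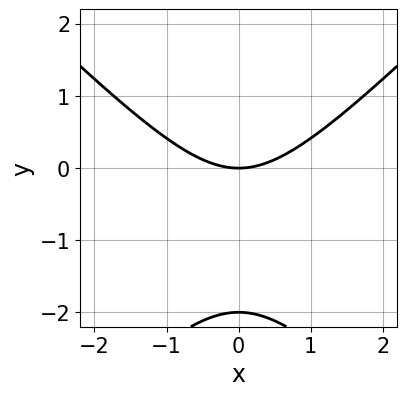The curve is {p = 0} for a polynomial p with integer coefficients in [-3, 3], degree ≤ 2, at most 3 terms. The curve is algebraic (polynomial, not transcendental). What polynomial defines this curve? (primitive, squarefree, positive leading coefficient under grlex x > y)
x^2 - y^2 - 2*y

1. Degree: the shape is more complex than any degree-1 curve, so deg p = 2.
2. Symmetries: mirror symmetry x ↦ −x ⇒ only even powers of x.
3. From the visible intercepts: one x-axis crossing is at x = 0; the y-axis gridline crossings are at y ∈ {-2, 0}.
4. These observations pin down the coefficients.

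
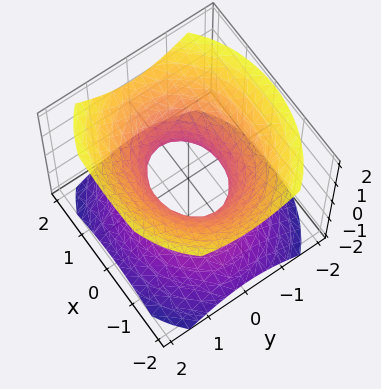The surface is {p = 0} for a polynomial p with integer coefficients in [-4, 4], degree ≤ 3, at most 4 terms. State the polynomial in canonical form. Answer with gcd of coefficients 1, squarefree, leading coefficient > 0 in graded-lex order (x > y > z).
2*x^2 + 3*y^2 - 3*z^2 - 2

(a) The degree is 2 — an hourglass — one-sheet hyperboloid; a quadric.
(b) Symmetries: it's symmetric under z → −z, forcing even powers of z; it's symmetric under x → −x, forcing even powers of x; the y ↦ −y reflection is a symmetry, so y appears only in even powers.
(c) Against the integer gridlines: the x-axis gridline crossings are at x ∈ {-1, 1}; the surface avoids every integer z-axis point in the box.
(d) Together with the visible shape, these determine p as stated.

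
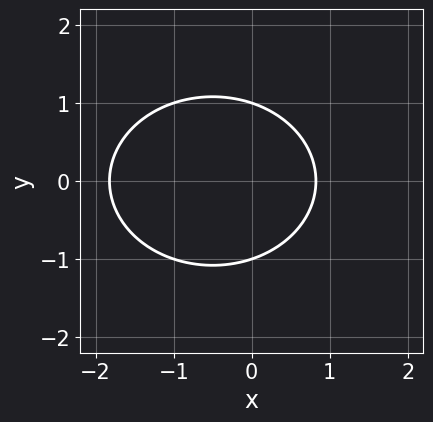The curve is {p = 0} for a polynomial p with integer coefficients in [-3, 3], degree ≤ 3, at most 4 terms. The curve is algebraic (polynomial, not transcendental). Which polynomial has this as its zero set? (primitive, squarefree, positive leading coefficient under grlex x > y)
2*x^2 + 3*y^2 + 2*x - 3

First, the degree is 2 — the shape is more complex than any degree-1 curve.
Next, symmetries: mirror symmetry y ↦ −y ⇒ only even powers of y.
Next, from the visible intercepts: among the integer gridlines, it crosses the y-axis at y ∈ {-1, 1}.
Finally, these observations pin down the coefficients.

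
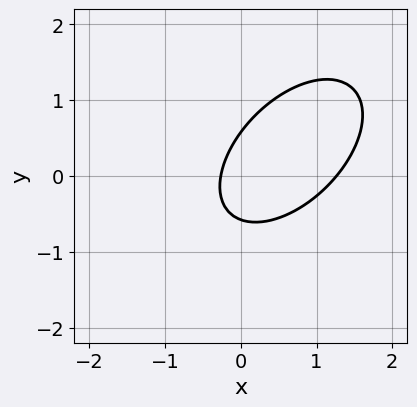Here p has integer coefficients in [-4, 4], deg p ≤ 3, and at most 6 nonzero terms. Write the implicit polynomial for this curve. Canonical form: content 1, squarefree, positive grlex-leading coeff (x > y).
(a) deg p = 2. A generic line meets the curve in up to 2 points.
(b) Solving for integer coefficients yields p as stated.

3*x^2 - 3*x*y + 3*y^2 - 3*x - 1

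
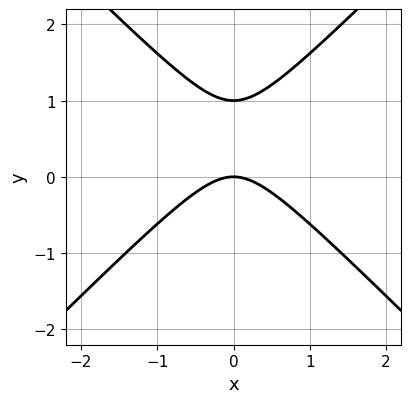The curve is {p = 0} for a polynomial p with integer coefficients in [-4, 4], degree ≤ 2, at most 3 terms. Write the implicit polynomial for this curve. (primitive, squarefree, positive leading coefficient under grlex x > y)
x^2 - y^2 + y

The degree is 2 — a generic line meets the curve in up to 2 points.
Symmetries: it's symmetric under x → −x, forcing even powers of x.
Reading off the gridlines: the y-axis gridline crossings are at y ∈ {0, 1}; it meets the x-axis at x = 0 (among the integer gridlines).
The integer polynomial consistent with all of this is the stated p.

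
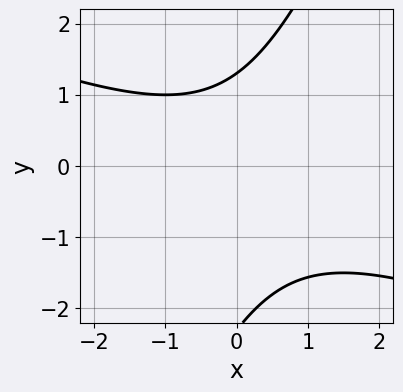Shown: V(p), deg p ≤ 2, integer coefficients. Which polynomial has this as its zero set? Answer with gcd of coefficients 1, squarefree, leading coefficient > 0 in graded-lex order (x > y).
Degree: no degree-1 curve has this shape, so deg p = 2.
From the visible intercepts: no x-intercept at any integer in the box.
Together with the visible shape, these determine p as stated.

x^2 + 2*x*y - y^2 - y + 3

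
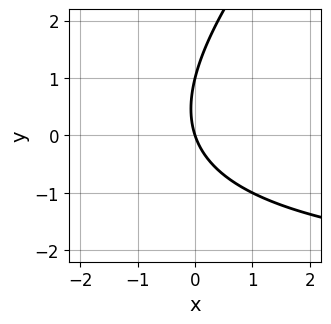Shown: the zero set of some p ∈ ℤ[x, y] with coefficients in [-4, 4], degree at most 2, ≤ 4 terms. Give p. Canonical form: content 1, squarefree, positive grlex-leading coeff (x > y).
x*y - y^2 + 3*x + y

First, deg p = 2.
Then, from the axis intercepts and sections: it meets the x-axis at x = 0 (among the integer gridlines); among the integer gridlines, it crosses the y-axis at y ∈ {0, 1}.
Finally, assembling these constraints gives the stated polynomial.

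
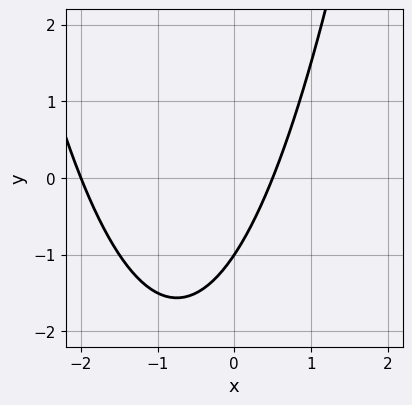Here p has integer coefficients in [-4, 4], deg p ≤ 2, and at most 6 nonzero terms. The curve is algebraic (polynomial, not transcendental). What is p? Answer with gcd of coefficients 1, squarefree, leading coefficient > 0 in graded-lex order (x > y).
2*x^2 + 3*x - 2*y - 2

First, deg p = 2. A generic line meets the curve in up to 2 points.
Then, checking where it meets the axes: it meets the y-axis at y = -1 (among the integer gridlines); it crosses the x-axis at the gridline x = -2.
Finally, putting this together gives p.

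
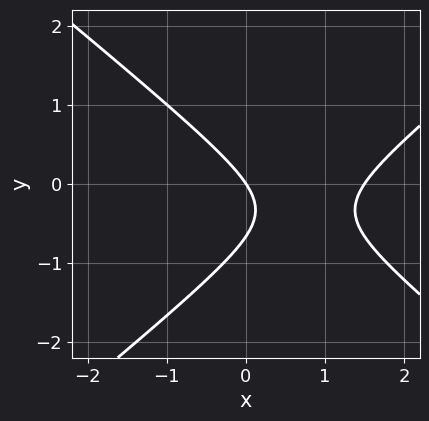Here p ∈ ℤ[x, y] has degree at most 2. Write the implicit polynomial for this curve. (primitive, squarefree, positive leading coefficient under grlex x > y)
2*x^2 - 3*y^2 - 3*x - 2*y

Degree: no degree-1 curve has this shape, so deg p = 2.
From the visible intercepts: one x-axis crossing is at x = 0; one y-axis crossing is at y = 0.
Fitting integer coefficients to these (and the overall shape) gives p.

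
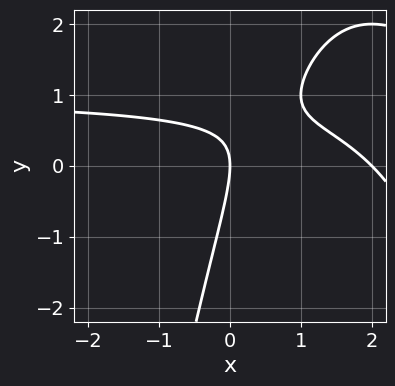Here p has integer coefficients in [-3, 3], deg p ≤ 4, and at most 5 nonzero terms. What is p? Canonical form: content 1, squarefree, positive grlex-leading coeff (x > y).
x^2*y - x^2 - 3*x*y + y^2 + 2*x

The degree is 3 — no degree-2 curve has this shape.
Against the integer gridlines: among the integer gridlines, it crosses the x-axis at x ∈ {0, 2}; it crosses the y-axis at the gridline y = 0.
Together with the visible shape, these determine p as stated.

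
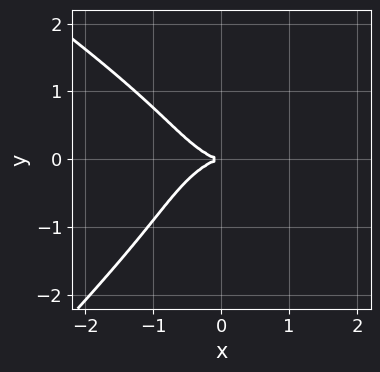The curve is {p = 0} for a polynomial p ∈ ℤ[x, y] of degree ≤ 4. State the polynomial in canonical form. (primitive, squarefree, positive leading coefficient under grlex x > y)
2*x^2*y^2 + x*y^3 - 3*y^4 - 2*x^3 - 3*y^2

(a) Degree: a generic line meets the curve in up to 4 points, so deg p = 4.
(b) Observable constraints: it crosses the y-axis at the gridline y = 0; it crosses the x-axis at the gridline x = 0.
(c) Fitting integer coefficients to these (and the overall shape) gives p.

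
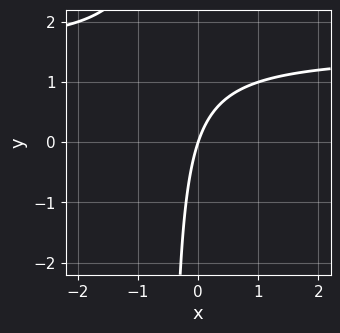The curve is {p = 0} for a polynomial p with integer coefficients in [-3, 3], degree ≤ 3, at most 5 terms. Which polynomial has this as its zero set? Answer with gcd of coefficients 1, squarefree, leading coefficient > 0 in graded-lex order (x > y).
2*x*y - 3*x + y

(a) Degree: no degree-1 curve has this shape, so deg p = 2.
(b) From the visible intercepts: it meets the y-axis at y = 0 (among the integer gridlines); one x-axis crossing is at x = 0.
(c) Fitting integer coefficients to these (and the overall shape) gives p.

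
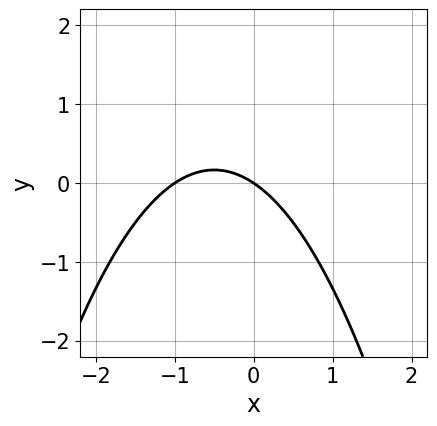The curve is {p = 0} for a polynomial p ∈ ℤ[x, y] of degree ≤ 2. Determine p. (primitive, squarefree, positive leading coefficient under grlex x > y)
(a) deg p = 2.
(b) Observable constraints: among the integer gridlines, it crosses the x-axis at x ∈ {-1, 0}; it meets the y-axis at y = 0 (among the integer gridlines).
(c) Together with the visible shape, these determine p as stated.

2*x^2 + 2*x + 3*y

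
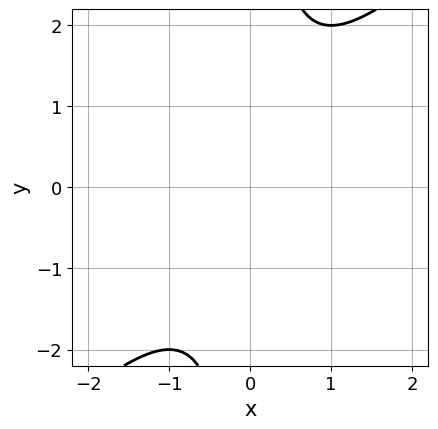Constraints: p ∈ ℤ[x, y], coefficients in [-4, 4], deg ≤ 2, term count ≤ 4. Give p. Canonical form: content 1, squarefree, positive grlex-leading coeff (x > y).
x^2 - x*y + 1

First, deg p = 2. The shape is more complex than any degree-1 curve.
Then, checking where it meets the axes: no x-intercept at any integer in the box; the curve avoids every integer y-axis point in the box.
Finally, assembling these constraints gives the stated polynomial.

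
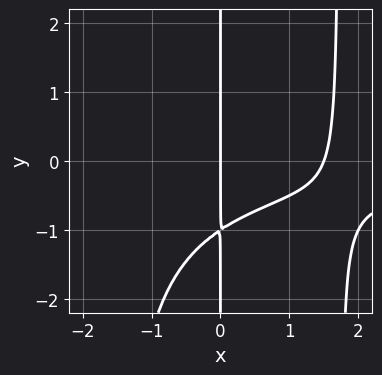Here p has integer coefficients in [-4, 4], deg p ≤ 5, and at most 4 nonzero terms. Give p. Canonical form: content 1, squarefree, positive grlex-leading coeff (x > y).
x^3*y + 2*x^2 - 3*x*y - 3*x

Degree: no degree-3 curve has this shape, so deg p = 4.
Observable constraints: the visible y-axis segment lies entirely on the curve; it crosses the x-axis at the gridline x = 0.
Solving for integer coefficients yields p as stated.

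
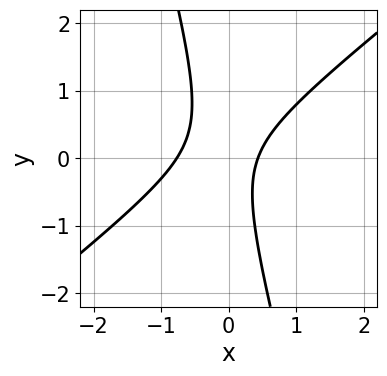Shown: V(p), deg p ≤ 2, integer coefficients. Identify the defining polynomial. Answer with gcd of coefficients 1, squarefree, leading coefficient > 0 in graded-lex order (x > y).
3*x^2 - 3*x*y - y^2 + x - 1

First, degree: a generic line meets the curve in up to 2 points, so deg p = 2.
Next, checking where it meets the axes: no y-intercept at any integer in the box.
Finally, matching integer coefficients to the picture gives p.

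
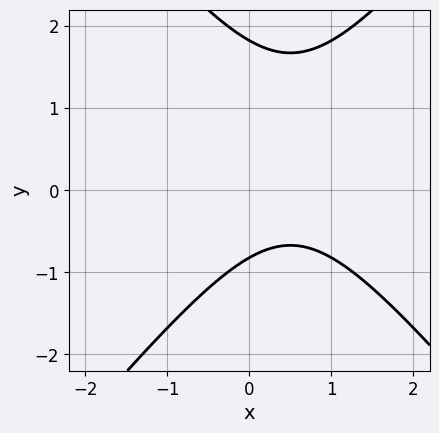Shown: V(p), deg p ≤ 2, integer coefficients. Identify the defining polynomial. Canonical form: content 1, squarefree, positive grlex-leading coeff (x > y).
First, deg p = 2. A generic line meets the curve in up to 2 points.
Then, against the integer gridlines: it misses every integer gridline on the x-axis.
Finally, solving for integer coefficients yields p as stated.

3*x^2 - 2*y^2 - 3*x + 2*y + 3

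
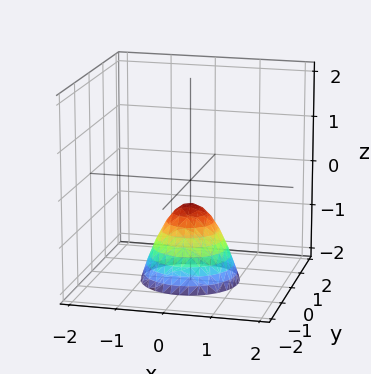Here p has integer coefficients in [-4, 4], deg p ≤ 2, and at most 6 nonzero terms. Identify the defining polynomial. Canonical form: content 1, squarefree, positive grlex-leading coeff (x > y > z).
3*x^2 + 3*y^2 + 2*z + 1

First, deg p = 2. No degree-1 surface has this shape.
Next, symmetries: the z-axis is an axis of rotation, so x and y enter only as x² + y².
Next, reading off the gridlines: it misses every integer gridline on the x-axis; it misses every integer gridline on the y-axis; a circular section at z = -1 has radius between 0 and 1.
Finally, the integer polynomial consistent with all of this is the stated p.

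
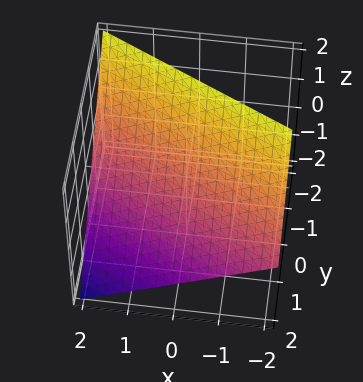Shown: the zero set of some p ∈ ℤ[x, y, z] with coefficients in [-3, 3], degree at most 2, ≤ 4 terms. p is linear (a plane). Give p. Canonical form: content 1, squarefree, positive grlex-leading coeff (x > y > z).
(a) deg p = 1. The surface is flat (a plane).
(b) Reading off the gridlines: it crosses the x-axis at the gridline x = 2; one y-axis crossing is at y = 1; one z-axis crossing is at z = 1.
(c) Matching integer coefficients to the picture gives p.

x + 2*y + 2*z - 2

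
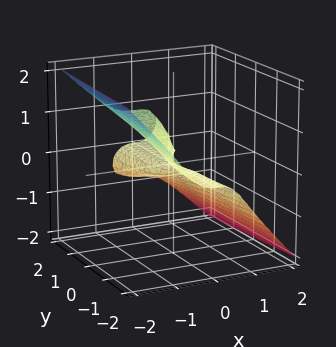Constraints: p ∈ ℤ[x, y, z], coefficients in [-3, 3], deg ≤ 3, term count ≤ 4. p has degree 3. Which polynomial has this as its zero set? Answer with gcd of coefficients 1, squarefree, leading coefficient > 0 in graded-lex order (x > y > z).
3*x^3 + 3*z^3 - y*z

First, the degree is 3 — a generic line meets the surface in up to 3 points.
Then, from the axis intercepts and sections: it crosses the z-axis at the gridline z = 0; it meets the x-axis at x = 0 (among the integer gridlines); the visible y-axis segment lies entirely on the surface.
Finally, assembling these constraints gives the stated polynomial.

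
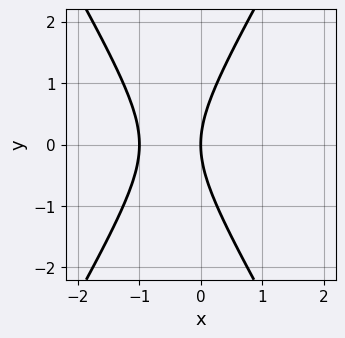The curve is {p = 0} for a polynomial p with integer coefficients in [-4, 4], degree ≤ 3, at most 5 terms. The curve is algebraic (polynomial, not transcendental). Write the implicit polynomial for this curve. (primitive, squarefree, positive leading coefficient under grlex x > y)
deg p = 2.
Symmetries: mirror symmetry y ↦ −y ⇒ only even powers of y.
Checking where it meets the axes: the x-axis gridline crossings are at x ∈ {-1, 0}; one y-axis crossing is at y = 0.
Matching integer coefficients to the picture gives p.

3*x^2 - y^2 + 3*x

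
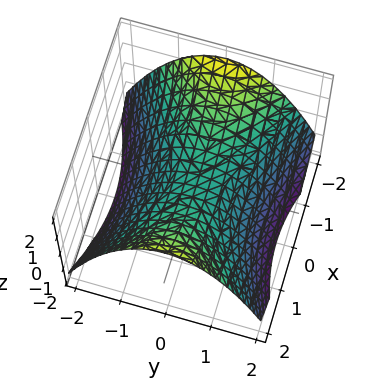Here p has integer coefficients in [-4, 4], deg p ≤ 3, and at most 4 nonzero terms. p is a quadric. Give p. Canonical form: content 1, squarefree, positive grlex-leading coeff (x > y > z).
x^2 - 2*y^2 - 3*z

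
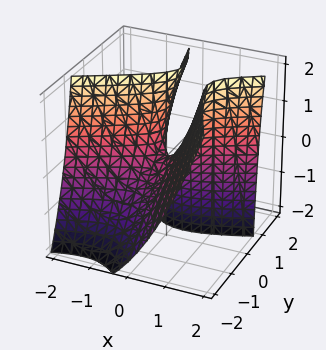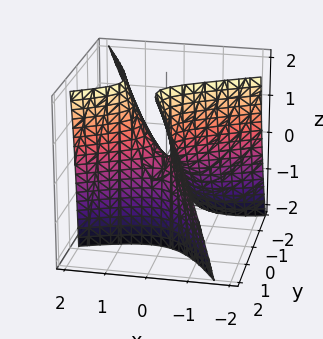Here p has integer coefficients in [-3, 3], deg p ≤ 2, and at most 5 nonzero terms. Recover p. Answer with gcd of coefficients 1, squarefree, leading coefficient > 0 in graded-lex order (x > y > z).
1. The degree is 2 — no degree-1 surface has this shape.
2. Against the integer gridlines: one y-axis crossing is at y = 0; it crosses the z-axis at the gridline z = 0; it meets the x-axis at x = 0 (among the integer gridlines).
3. Matching integer coefficients to the picture gives p.

2*x^2 - 3*x*y - 2*y^2 + 2*y*z - z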